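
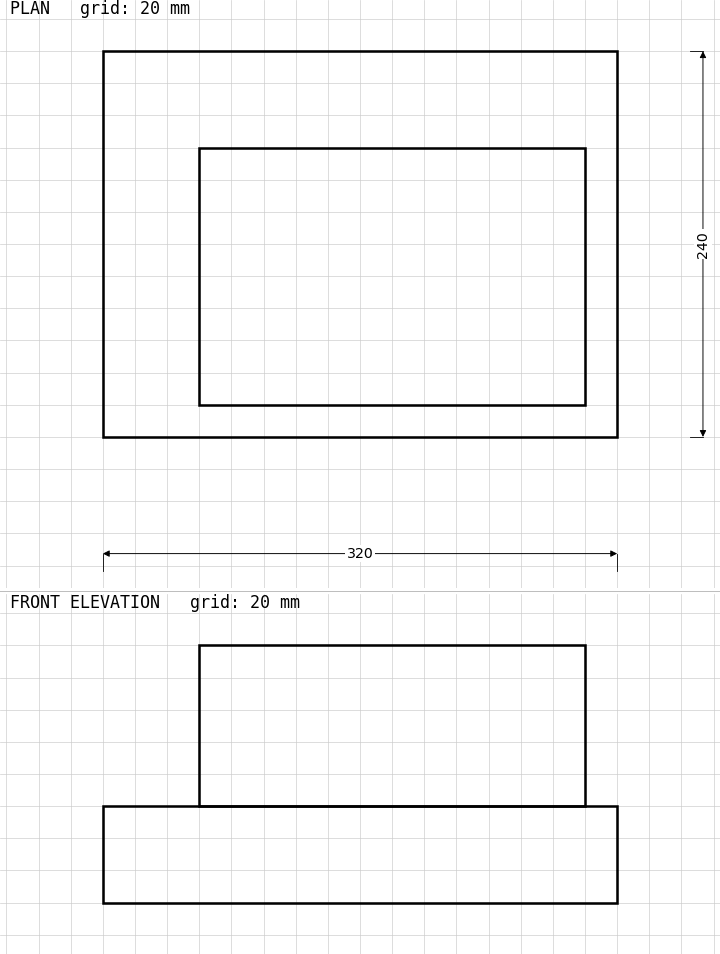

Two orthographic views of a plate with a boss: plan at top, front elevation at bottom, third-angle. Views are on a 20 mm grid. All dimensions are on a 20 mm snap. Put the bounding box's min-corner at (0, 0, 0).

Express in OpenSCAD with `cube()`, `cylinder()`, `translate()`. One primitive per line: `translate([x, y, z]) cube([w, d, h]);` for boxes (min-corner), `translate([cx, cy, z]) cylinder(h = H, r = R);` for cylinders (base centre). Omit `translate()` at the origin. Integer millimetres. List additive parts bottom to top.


cube([320, 240, 60]);
translate([60, 20, 60]) cube([240, 160, 100]);


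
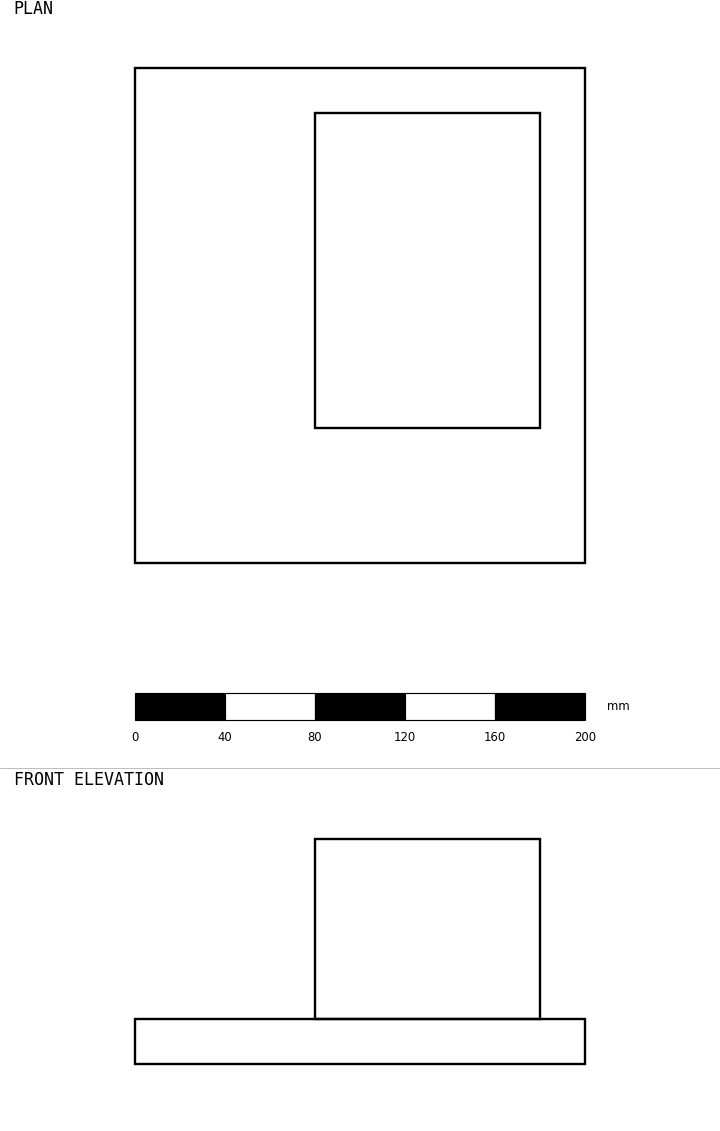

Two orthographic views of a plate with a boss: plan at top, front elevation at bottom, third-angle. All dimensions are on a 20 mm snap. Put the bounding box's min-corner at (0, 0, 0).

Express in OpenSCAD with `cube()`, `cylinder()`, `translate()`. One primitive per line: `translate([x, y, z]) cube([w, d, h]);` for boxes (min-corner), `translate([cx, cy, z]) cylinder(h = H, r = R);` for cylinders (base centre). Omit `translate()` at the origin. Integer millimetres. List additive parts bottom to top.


cube([200, 220, 20]);
translate([80, 60, 20]) cube([100, 140, 80]);


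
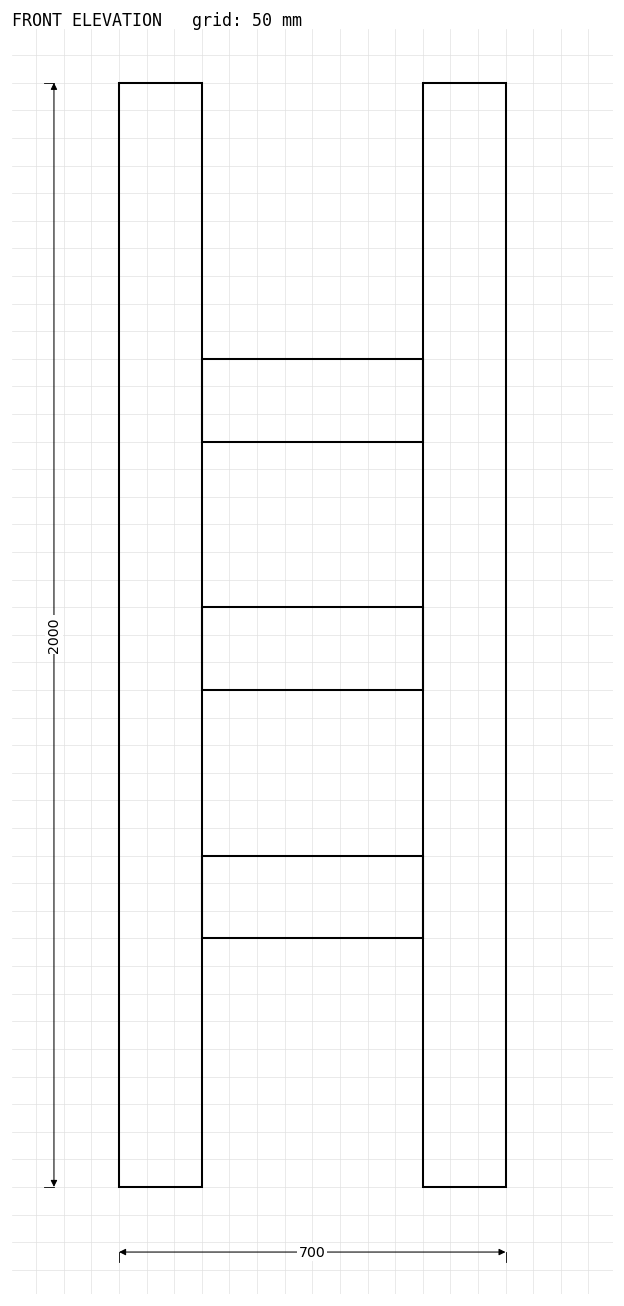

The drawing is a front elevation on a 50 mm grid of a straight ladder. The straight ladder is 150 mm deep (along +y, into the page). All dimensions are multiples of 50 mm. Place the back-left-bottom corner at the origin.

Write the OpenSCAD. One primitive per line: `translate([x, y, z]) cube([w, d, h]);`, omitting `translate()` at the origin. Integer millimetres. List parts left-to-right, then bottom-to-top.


cube([150, 150, 2000]);
translate([150, 0, 450]) cube([400, 150, 150]);
translate([150, 0, 900]) cube([400, 150, 150]);
translate([150, 0, 1350]) cube([400, 150, 150]);
translate([550, 0, 0]) cube([150, 150, 2000]);


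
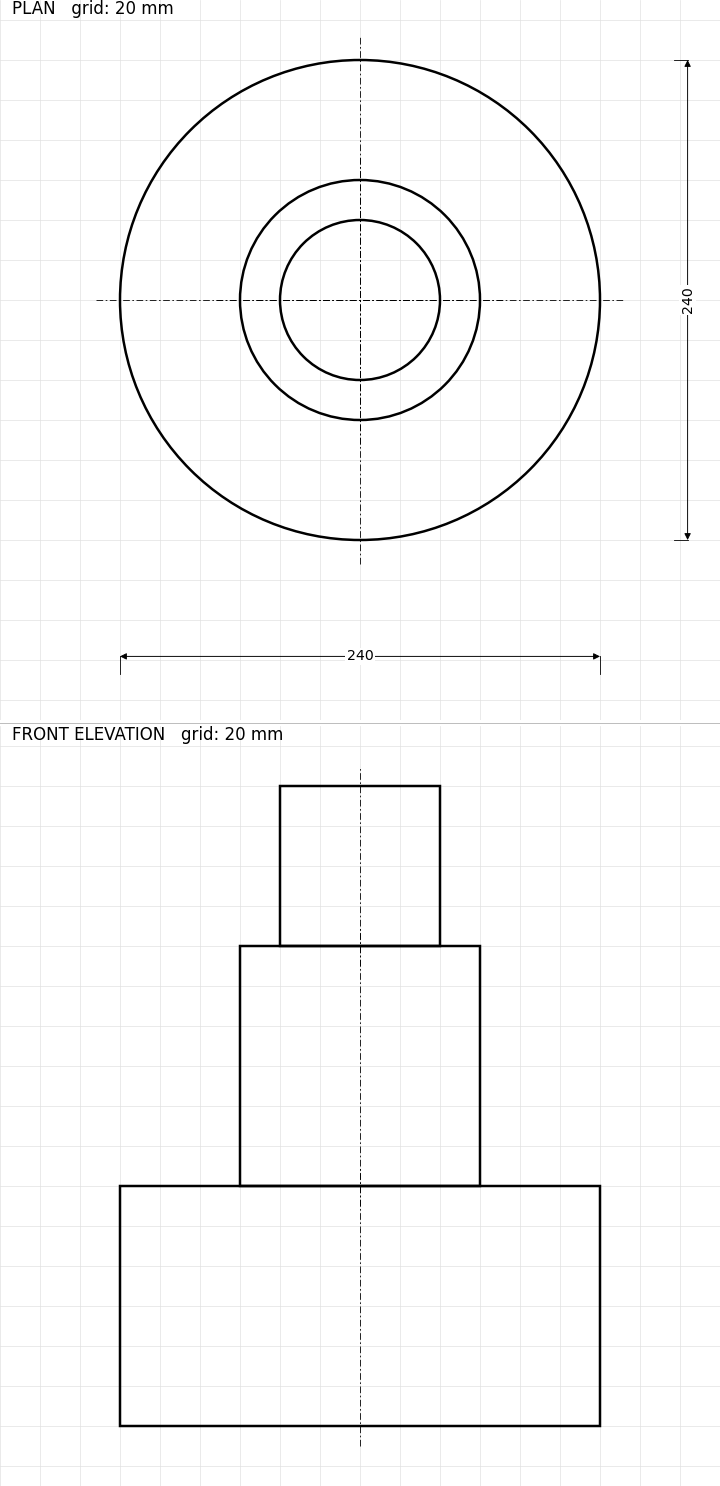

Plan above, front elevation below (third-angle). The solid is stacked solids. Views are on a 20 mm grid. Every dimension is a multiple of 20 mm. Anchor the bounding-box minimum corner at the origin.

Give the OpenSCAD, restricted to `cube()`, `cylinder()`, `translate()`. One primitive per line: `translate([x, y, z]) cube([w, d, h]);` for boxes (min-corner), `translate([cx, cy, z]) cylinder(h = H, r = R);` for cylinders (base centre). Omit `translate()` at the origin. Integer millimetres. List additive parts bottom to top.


translate([120, 120, 0]) cylinder(h = 120, r = 120);
translate([120, 120, 120]) cylinder(h = 120, r = 60);
translate([120, 120, 240]) cylinder(h = 80, r = 40);


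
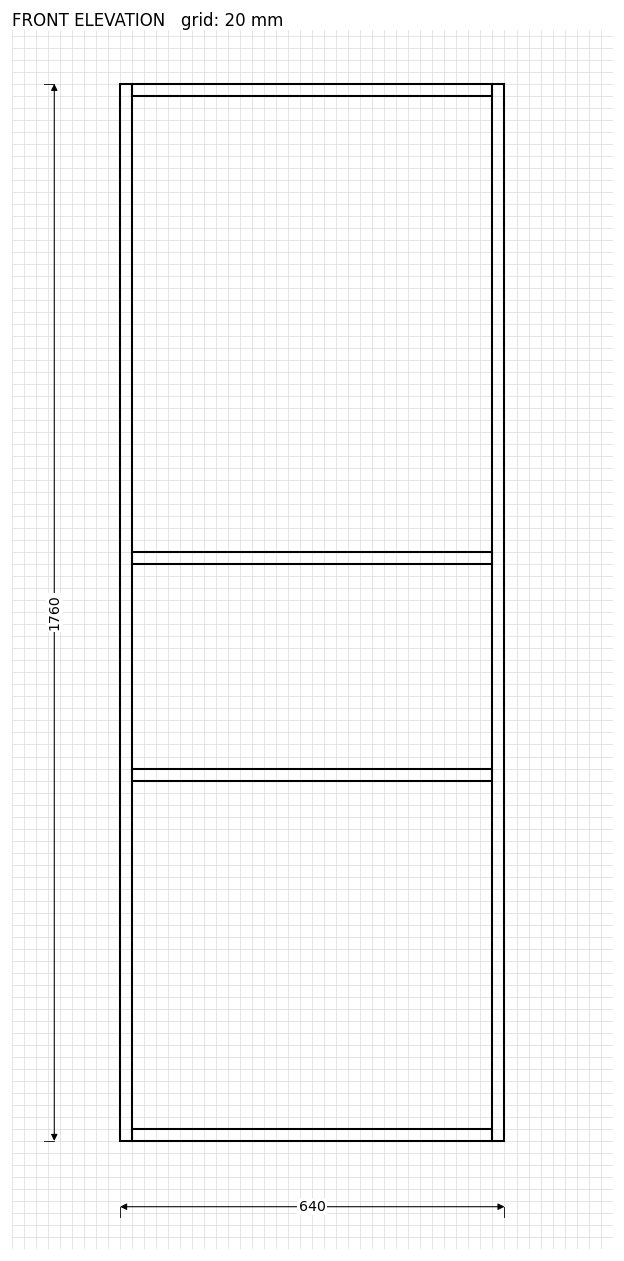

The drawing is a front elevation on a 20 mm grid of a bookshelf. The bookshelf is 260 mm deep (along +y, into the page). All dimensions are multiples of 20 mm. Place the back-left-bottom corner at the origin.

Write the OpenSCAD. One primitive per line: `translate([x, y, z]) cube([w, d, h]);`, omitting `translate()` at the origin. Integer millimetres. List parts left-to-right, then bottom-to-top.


cube([20, 260, 1760]);
translate([20, 0, 0]) cube([600, 260, 20]);
translate([20, 0, 600]) cube([600, 260, 20]);
translate([20, 0, 960]) cube([600, 260, 20]);
translate([20, 0, 1740]) cube([600, 260, 20]);
translate([620, 0, 0]) cube([20, 260, 1760]);


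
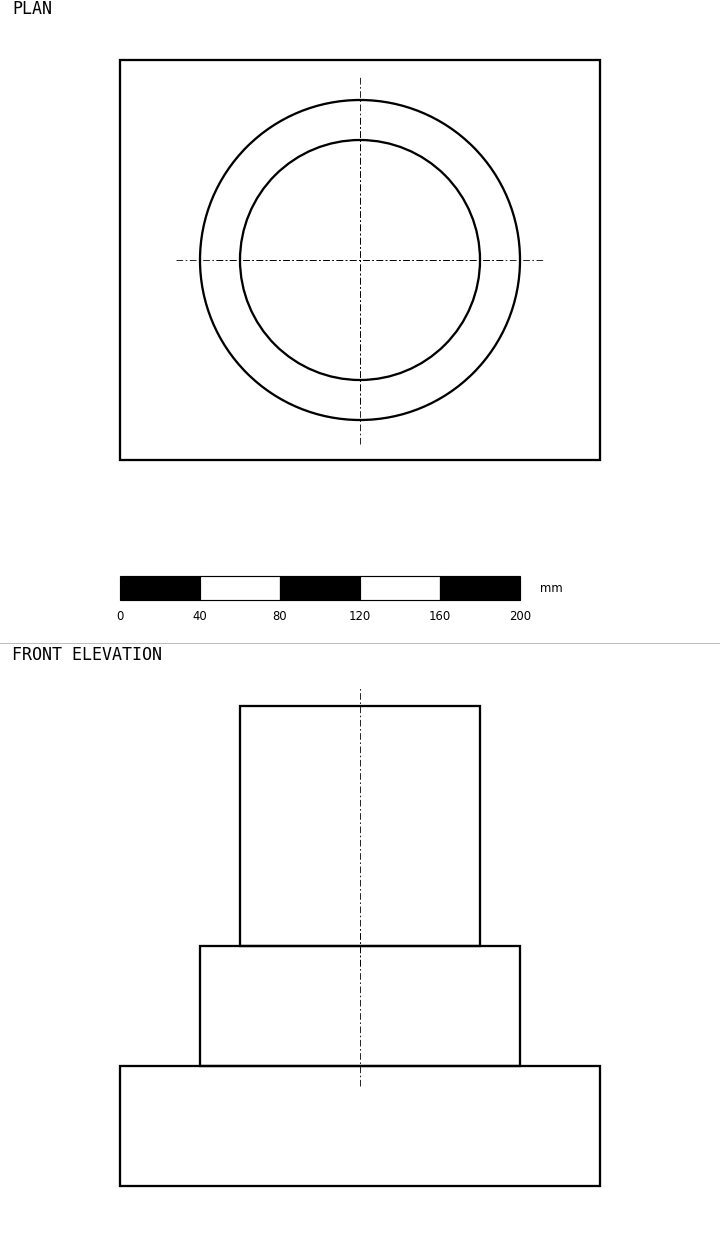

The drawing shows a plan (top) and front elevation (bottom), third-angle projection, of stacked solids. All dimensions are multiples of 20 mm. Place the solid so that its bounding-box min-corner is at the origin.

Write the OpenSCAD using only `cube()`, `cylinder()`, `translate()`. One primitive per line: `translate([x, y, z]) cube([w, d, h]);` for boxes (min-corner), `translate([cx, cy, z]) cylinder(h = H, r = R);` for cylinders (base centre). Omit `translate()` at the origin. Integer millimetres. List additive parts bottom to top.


cube([240, 200, 60]);
translate([120, 100, 60]) cylinder(h = 60, r = 80);
translate([120, 100, 120]) cylinder(h = 120, r = 60);


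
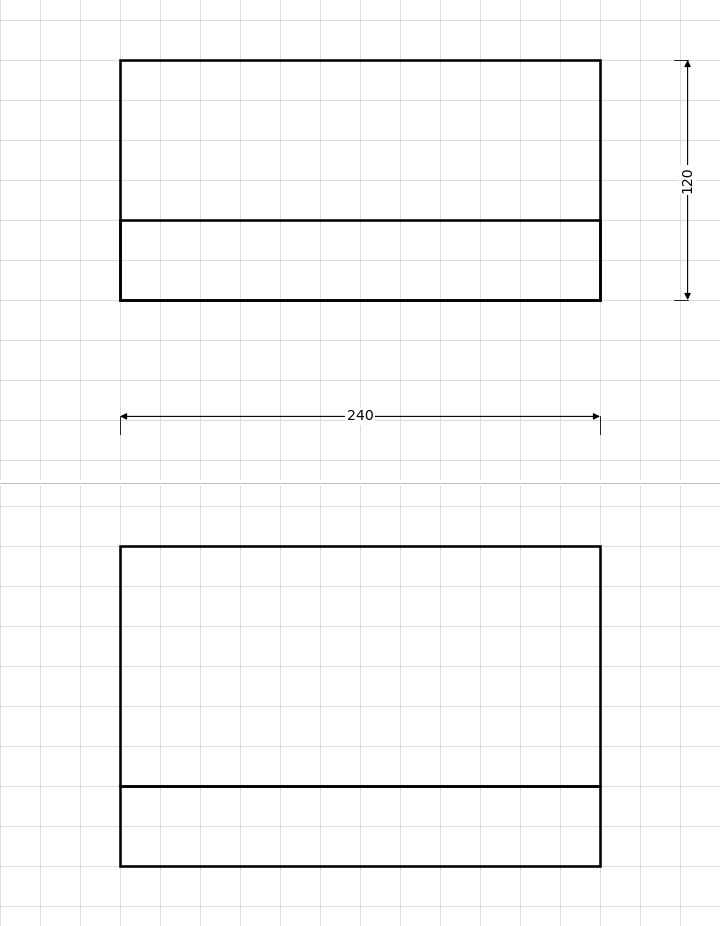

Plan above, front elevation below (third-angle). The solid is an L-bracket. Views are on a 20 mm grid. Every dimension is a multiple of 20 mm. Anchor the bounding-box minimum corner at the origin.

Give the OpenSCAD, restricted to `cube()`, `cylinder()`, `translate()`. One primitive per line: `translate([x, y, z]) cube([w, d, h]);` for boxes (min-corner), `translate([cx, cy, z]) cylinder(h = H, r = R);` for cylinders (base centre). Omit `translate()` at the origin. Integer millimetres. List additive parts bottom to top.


cube([240, 120, 40]);
translate([0, 0, 40]) cube([240, 40, 120]);


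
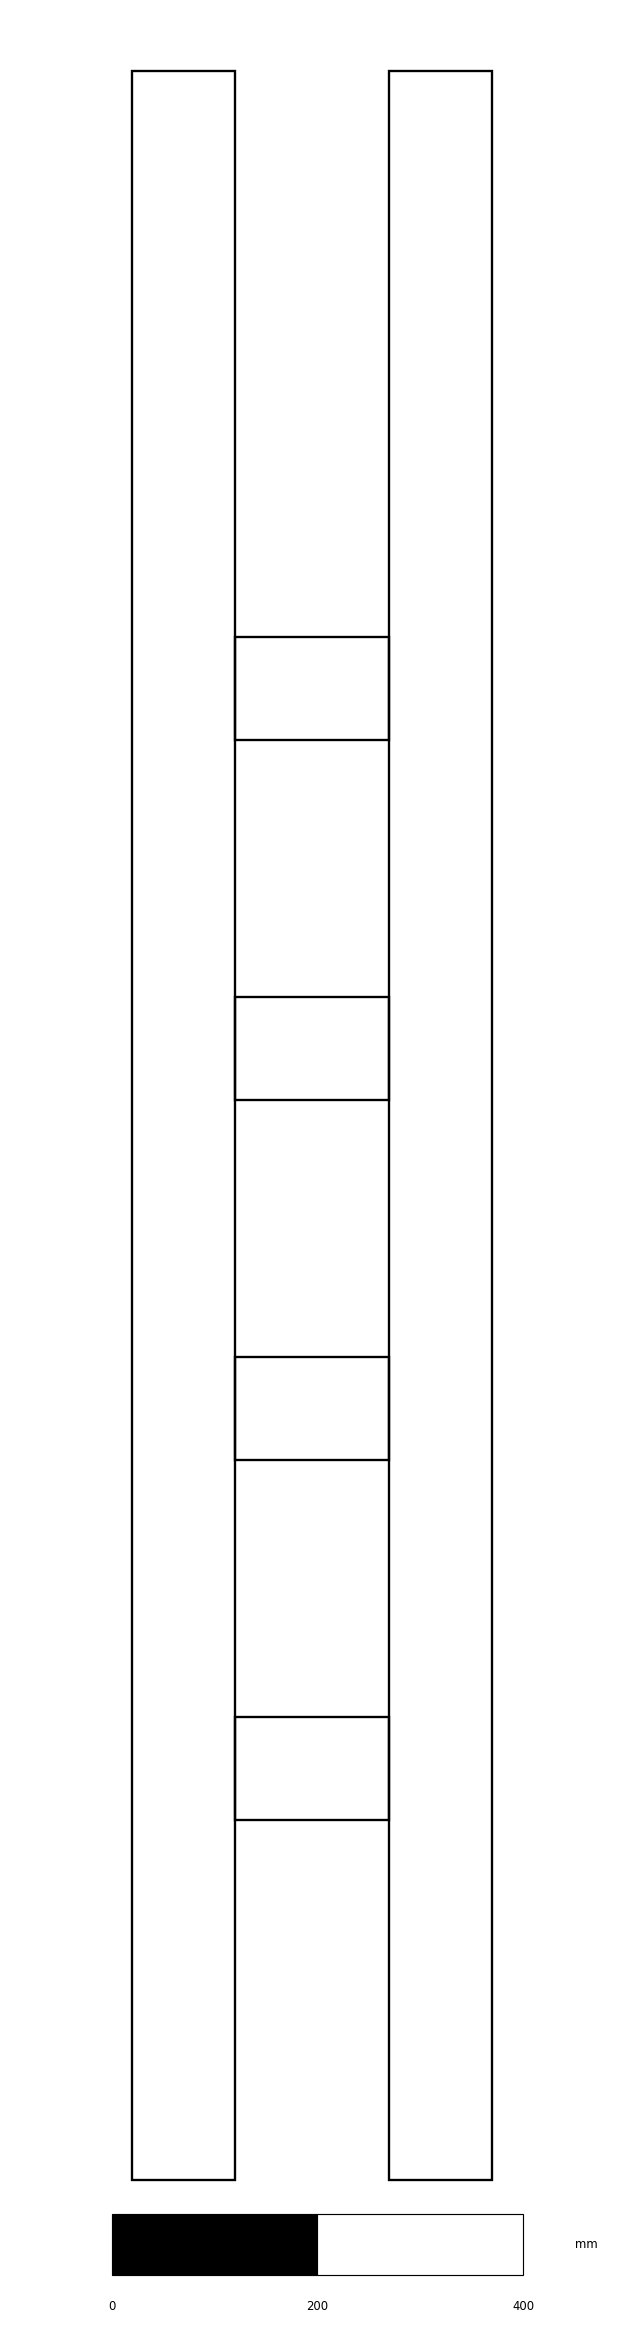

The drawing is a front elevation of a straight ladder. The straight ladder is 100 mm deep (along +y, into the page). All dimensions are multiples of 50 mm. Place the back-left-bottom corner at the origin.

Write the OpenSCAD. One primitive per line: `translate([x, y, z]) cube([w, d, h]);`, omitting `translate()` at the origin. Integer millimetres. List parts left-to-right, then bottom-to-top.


cube([100, 100, 2050]);
translate([100, 0, 350]) cube([150, 100, 100]);
translate([100, 0, 700]) cube([150, 100, 100]);
translate([100, 0, 1050]) cube([150, 100, 100]);
translate([100, 0, 1400]) cube([150, 100, 100]);
translate([250, 0, 0]) cube([100, 100, 2050]);


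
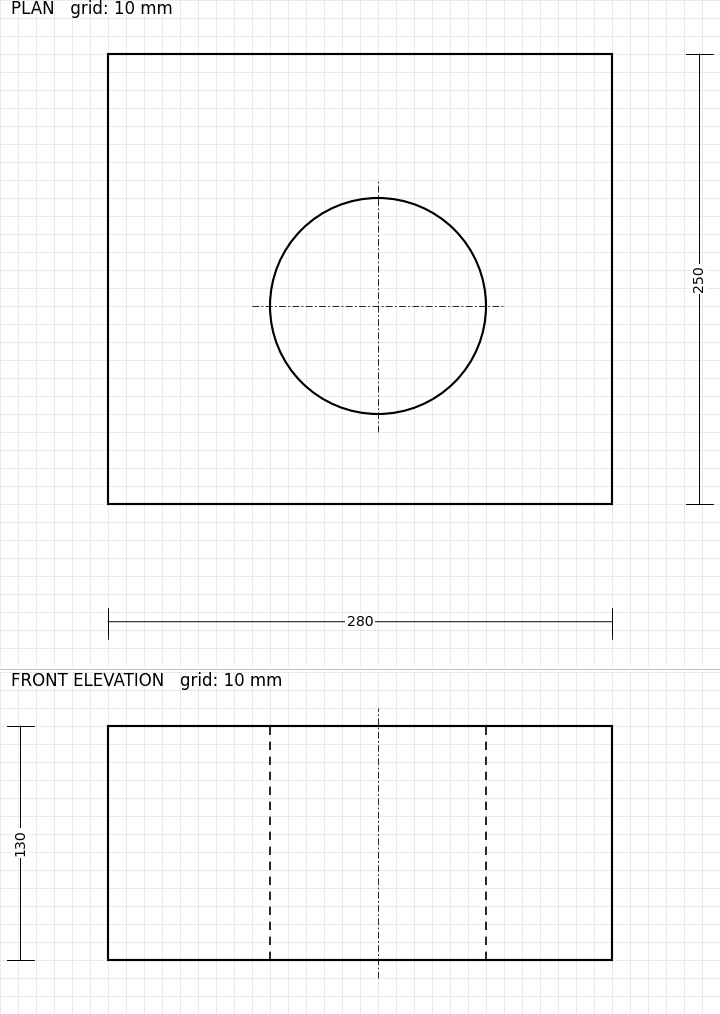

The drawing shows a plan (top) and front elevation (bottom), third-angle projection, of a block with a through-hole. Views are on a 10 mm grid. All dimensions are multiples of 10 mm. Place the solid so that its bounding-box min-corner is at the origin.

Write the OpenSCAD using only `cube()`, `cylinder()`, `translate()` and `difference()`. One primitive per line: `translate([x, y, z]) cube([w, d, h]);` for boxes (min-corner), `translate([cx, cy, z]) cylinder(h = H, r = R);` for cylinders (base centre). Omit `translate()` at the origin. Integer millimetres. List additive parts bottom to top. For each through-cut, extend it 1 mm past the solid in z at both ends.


difference() {
  cube([280, 250, 130]);
  translate([150, 110, -1]) cylinder(h = 132, r = 60);
}


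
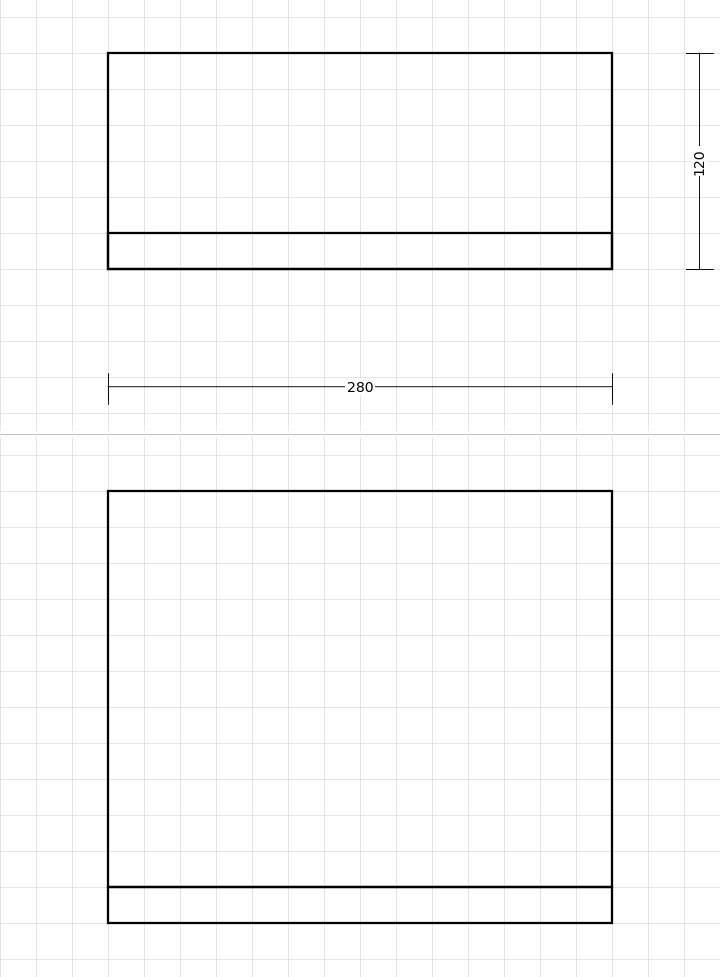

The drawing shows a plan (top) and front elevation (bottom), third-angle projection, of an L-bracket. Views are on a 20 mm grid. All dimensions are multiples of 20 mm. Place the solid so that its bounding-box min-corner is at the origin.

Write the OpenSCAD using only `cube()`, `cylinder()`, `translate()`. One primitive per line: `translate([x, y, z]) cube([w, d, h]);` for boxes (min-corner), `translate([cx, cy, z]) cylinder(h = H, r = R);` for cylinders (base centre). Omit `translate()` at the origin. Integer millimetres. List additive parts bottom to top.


cube([280, 120, 20]);
translate([0, 0, 20]) cube([280, 20, 220]);


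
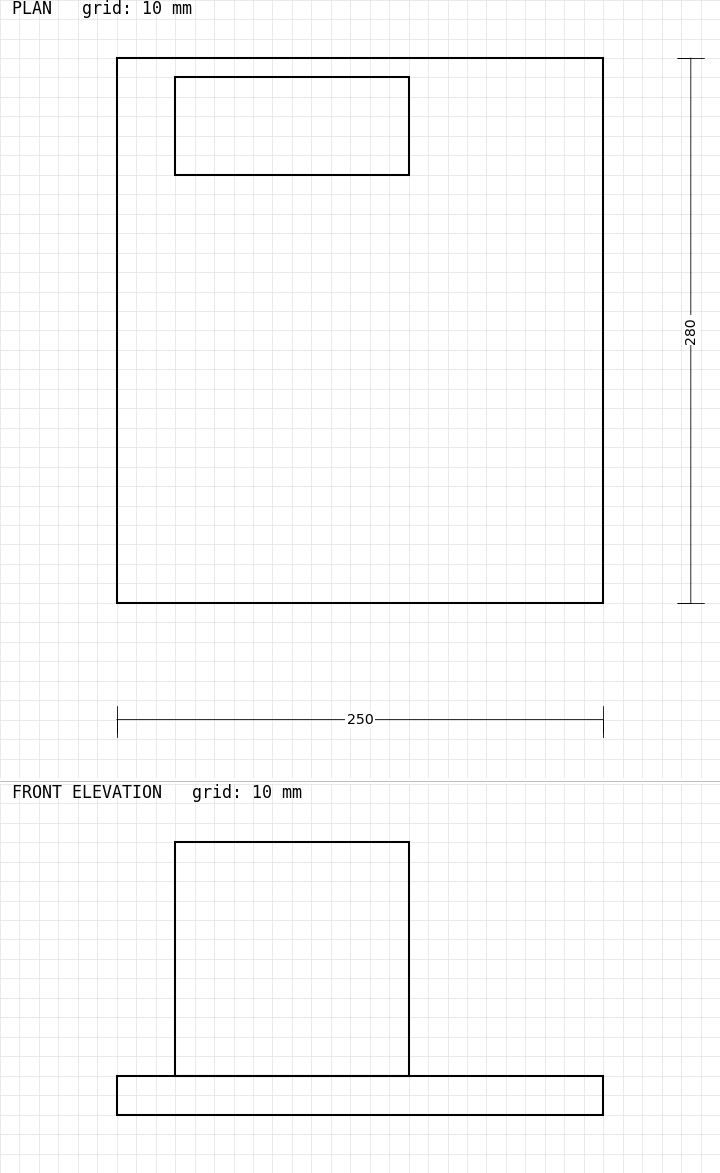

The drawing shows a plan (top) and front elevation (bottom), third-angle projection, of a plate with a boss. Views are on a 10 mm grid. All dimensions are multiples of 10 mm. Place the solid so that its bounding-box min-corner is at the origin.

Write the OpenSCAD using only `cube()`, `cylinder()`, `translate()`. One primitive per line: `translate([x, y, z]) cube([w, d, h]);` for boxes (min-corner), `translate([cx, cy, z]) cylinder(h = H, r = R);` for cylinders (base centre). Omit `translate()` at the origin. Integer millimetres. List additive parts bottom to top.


cube([250, 280, 20]);
translate([30, 220, 20]) cube([120, 50, 120]);


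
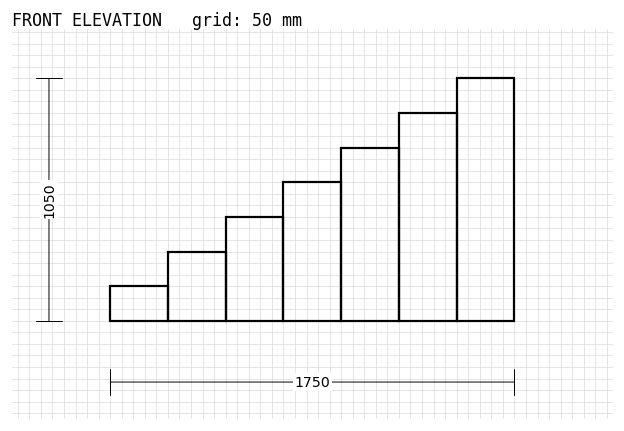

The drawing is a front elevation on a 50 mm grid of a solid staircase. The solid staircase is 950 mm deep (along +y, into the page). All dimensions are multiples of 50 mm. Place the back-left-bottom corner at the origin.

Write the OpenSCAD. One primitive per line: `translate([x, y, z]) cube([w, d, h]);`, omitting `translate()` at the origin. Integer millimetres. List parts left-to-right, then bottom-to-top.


cube([250, 950, 150]);
translate([250, 0, 0]) cube([250, 950, 300]);
translate([500, 0, 0]) cube([250, 950, 450]);
translate([750, 0, 0]) cube([250, 950, 600]);
translate([1000, 0, 0]) cube([250, 950, 750]);
translate([1250, 0, 0]) cube([250, 950, 900]);
translate([1500, 0, 0]) cube([250, 950, 1050]);


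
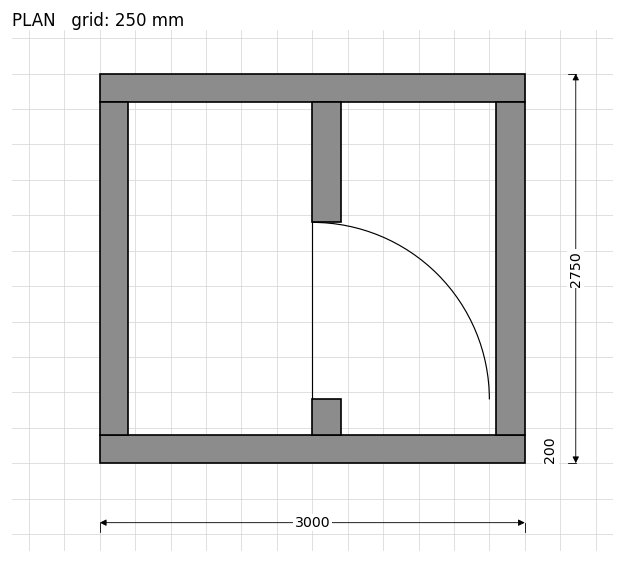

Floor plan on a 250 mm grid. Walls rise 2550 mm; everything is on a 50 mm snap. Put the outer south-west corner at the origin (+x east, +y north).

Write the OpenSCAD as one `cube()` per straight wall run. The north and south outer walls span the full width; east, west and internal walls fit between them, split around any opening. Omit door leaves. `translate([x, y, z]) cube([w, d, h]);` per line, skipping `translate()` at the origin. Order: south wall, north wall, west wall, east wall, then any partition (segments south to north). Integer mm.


cube([3000, 200, 2550]);
translate([0, 2550, 0]) cube([3000, 200, 2550]);
translate([0, 200, 0]) cube([200, 2350, 2550]);
translate([2800, 200, 0]) cube([200, 2350, 2550]);
translate([1500, 200, 0]) cube([200, 250, 2550]);
translate([1500, 1700, 0]) cube([200, 850, 2550]);


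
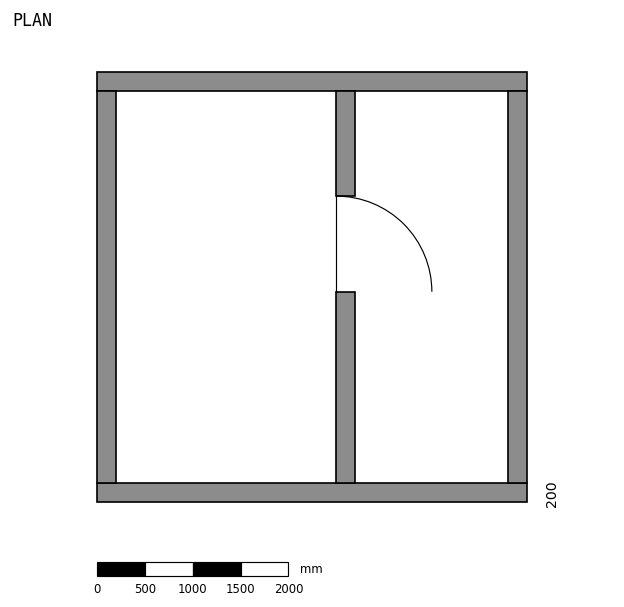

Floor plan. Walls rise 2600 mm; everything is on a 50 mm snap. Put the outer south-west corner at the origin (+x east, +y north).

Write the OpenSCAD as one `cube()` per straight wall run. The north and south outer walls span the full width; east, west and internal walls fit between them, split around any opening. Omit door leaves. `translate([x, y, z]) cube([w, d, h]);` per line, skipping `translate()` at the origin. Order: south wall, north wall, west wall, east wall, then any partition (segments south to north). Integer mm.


cube([4500, 200, 2600]);
translate([0, 4300, 0]) cube([4500, 200, 2600]);
translate([0, 200, 0]) cube([200, 4100, 2600]);
translate([4300, 200, 0]) cube([200, 4100, 2600]);
translate([2500, 200, 0]) cube([200, 2000, 2600]);
translate([2500, 3200, 0]) cube([200, 1100, 2600]);


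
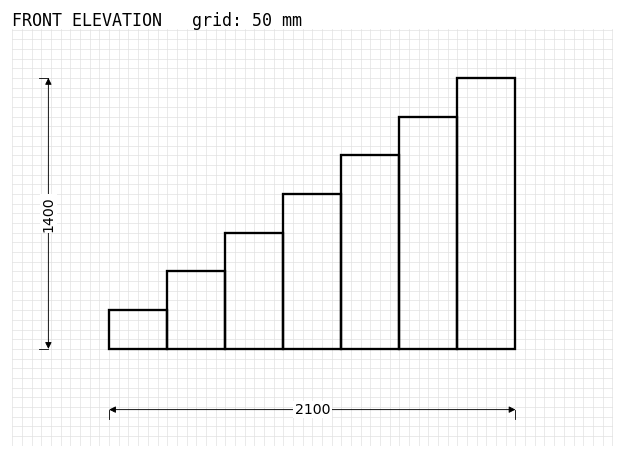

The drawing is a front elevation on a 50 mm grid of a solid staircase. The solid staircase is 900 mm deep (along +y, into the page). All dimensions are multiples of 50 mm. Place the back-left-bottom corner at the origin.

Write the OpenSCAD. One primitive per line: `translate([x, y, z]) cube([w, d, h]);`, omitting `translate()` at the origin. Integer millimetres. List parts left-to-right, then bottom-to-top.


cube([300, 900, 200]);
translate([300, 0, 0]) cube([300, 900, 400]);
translate([600, 0, 0]) cube([300, 900, 600]);
translate([900, 0, 0]) cube([300, 900, 800]);
translate([1200, 0, 0]) cube([300, 900, 1000]);
translate([1500, 0, 0]) cube([300, 900, 1200]);
translate([1800, 0, 0]) cube([300, 900, 1400]);


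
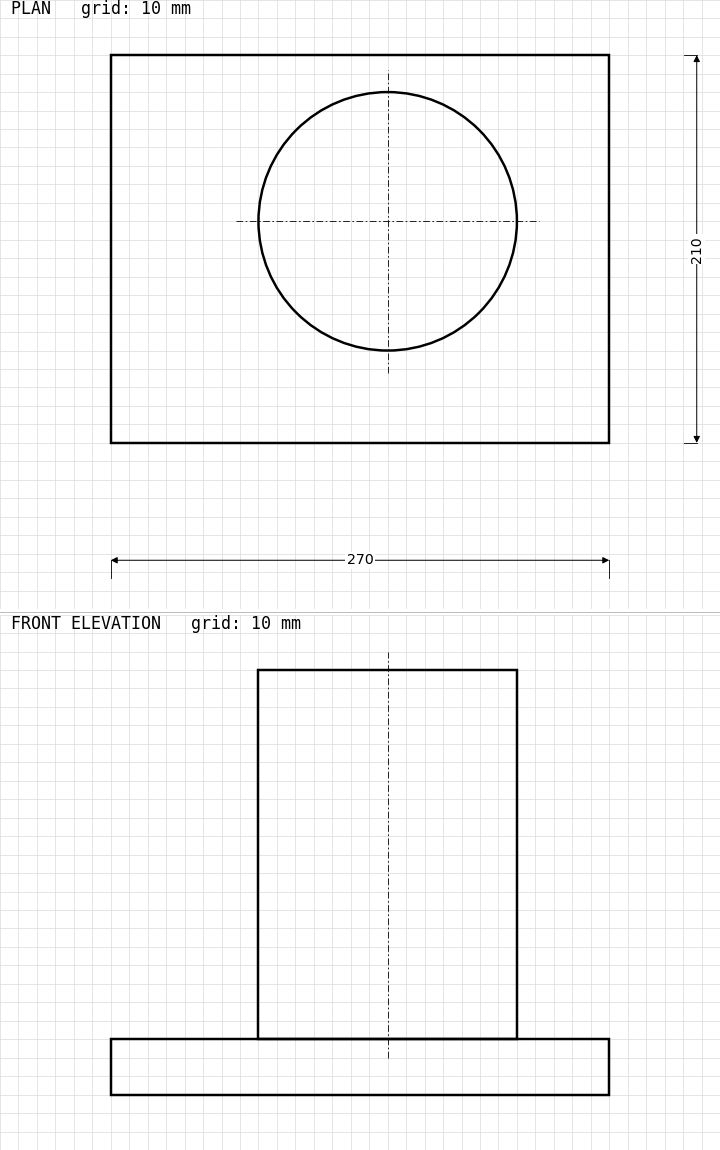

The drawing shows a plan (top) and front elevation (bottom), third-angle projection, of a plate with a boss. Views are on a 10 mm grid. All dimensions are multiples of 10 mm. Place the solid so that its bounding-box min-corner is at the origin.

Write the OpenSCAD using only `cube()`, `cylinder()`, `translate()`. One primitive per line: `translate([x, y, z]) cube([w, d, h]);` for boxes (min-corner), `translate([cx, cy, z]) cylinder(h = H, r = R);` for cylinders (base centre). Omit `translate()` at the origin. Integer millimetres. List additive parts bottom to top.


cube([270, 210, 30]);
translate([150, 120, 30]) cylinder(h = 200, r = 70);


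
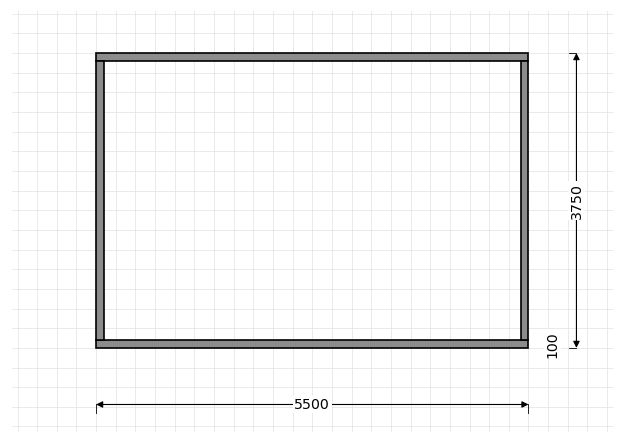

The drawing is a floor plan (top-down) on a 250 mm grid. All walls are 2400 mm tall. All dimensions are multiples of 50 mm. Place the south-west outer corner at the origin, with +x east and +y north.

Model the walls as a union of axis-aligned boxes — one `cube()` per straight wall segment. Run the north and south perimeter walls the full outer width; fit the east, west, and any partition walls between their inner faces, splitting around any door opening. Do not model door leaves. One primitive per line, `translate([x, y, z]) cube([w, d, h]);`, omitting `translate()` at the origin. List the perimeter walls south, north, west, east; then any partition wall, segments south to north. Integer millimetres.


cube([5500, 100, 2400]);
translate([0, 3650, 0]) cube([5500, 100, 2400]);
translate([0, 100, 0]) cube([100, 3550, 2400]);
translate([5400, 100, 0]) cube([100, 3550, 2400]);


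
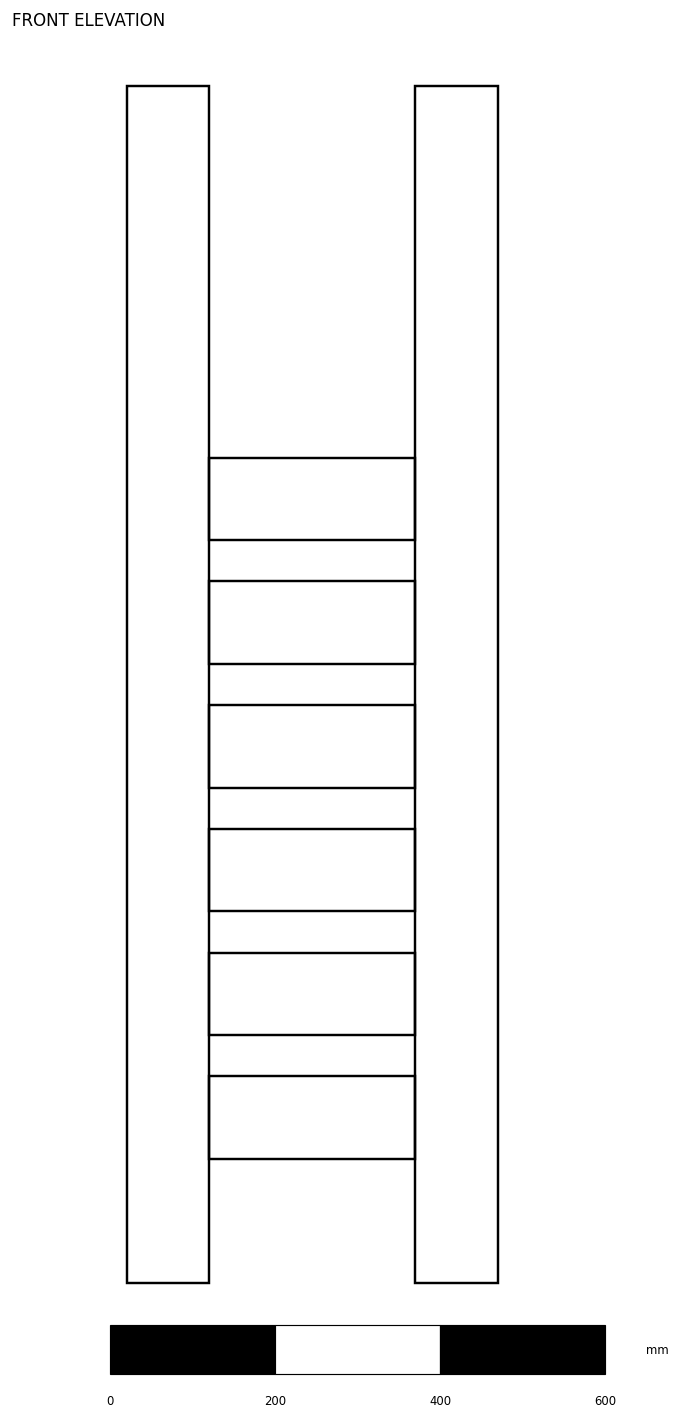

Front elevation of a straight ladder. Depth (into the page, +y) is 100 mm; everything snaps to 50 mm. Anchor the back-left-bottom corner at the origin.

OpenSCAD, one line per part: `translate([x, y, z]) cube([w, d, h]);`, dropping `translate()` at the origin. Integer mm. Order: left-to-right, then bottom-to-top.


cube([100, 100, 1450]);
translate([100, 0, 150]) cube([250, 100, 100]);
translate([100, 0, 300]) cube([250, 100, 100]);
translate([100, 0, 450]) cube([250, 100, 100]);
translate([100, 0, 600]) cube([250, 100, 100]);
translate([100, 0, 750]) cube([250, 100, 100]);
translate([100, 0, 900]) cube([250, 100, 100]);
translate([350, 0, 0]) cube([100, 100, 1450]);


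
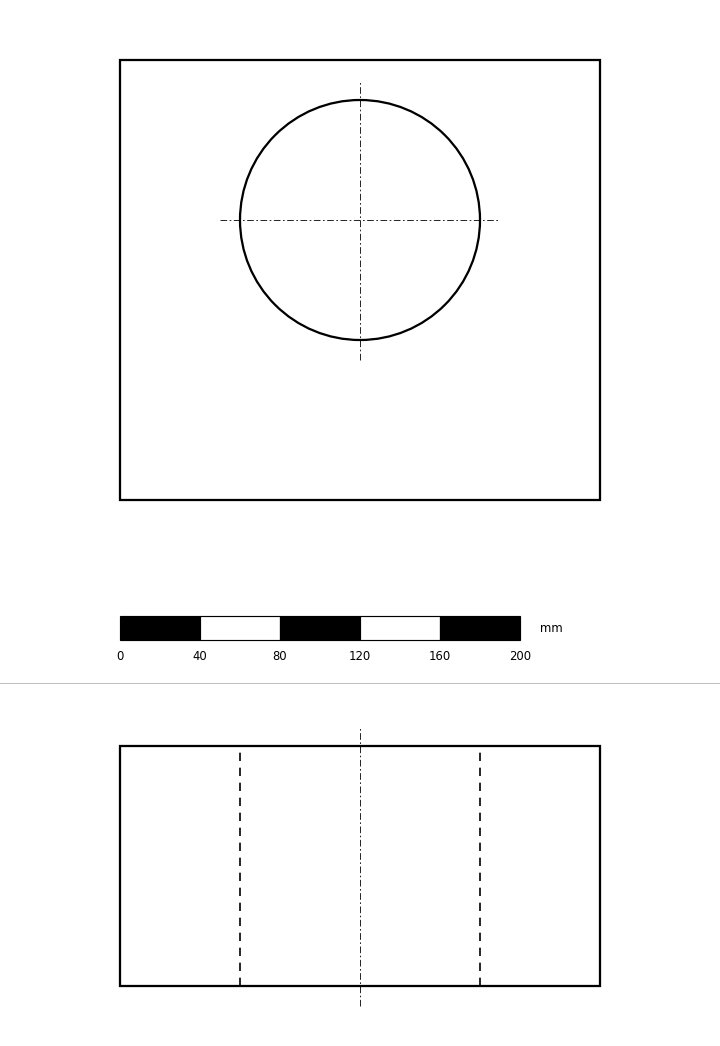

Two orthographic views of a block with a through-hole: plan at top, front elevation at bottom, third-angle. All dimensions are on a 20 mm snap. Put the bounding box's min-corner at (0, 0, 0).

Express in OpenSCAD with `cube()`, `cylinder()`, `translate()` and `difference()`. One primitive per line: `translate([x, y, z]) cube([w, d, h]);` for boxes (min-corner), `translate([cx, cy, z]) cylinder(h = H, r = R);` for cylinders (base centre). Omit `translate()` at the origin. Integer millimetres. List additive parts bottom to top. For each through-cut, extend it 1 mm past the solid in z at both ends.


difference() {
  cube([240, 220, 120]);
  translate([120, 140, -1]) cylinder(h = 122, r = 60);
}


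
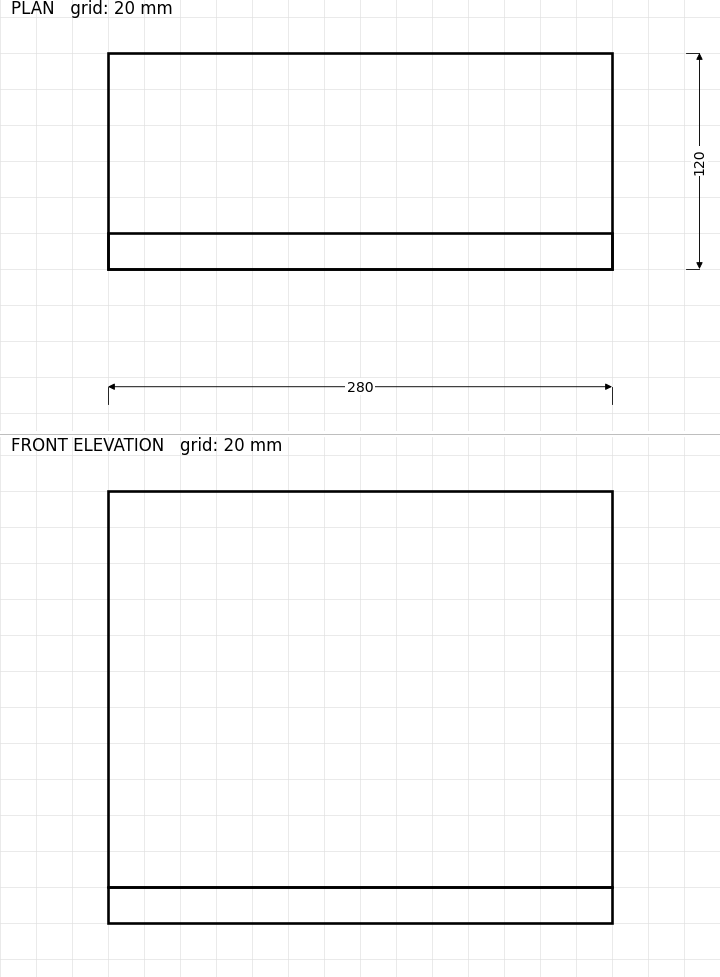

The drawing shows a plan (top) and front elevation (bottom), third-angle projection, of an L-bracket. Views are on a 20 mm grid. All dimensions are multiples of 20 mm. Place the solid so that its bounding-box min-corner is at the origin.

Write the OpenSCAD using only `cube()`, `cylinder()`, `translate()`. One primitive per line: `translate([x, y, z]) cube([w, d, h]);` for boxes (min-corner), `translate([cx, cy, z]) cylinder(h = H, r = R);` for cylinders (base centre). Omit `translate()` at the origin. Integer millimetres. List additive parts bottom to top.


cube([280, 120, 20]);
translate([0, 0, 20]) cube([280, 20, 220]);


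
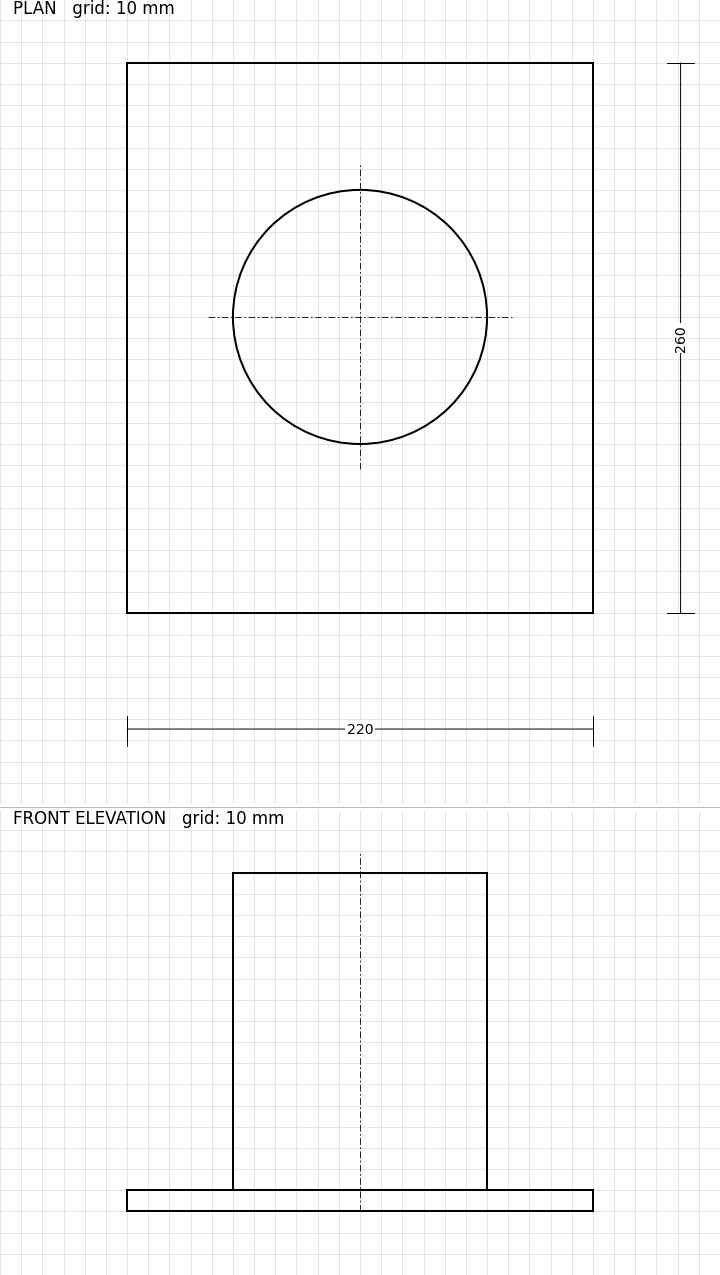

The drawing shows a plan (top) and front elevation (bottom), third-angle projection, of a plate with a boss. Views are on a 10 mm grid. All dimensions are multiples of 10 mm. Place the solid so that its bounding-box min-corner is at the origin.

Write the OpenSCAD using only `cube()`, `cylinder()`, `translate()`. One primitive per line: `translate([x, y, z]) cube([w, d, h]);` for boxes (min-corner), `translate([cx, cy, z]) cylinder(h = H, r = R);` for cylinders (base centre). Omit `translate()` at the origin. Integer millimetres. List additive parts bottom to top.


cube([220, 260, 10]);
translate([110, 140, 10]) cylinder(h = 150, r = 60);


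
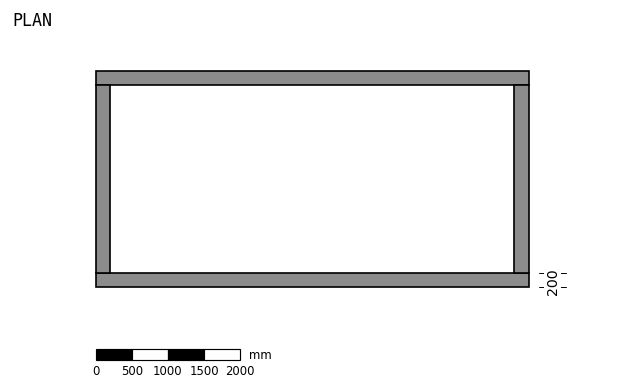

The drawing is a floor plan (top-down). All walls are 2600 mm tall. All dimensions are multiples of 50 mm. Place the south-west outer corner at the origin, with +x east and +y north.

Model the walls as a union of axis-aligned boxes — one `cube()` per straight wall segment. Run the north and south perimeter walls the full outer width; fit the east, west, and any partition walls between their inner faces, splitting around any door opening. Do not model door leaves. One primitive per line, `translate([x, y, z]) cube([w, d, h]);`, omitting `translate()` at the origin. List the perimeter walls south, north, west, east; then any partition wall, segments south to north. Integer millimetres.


cube([6000, 200, 2600]);
translate([0, 2800, 0]) cube([6000, 200, 2600]);
translate([0, 200, 0]) cube([200, 2600, 2600]);
translate([5800, 200, 0]) cube([200, 2600, 2600]);


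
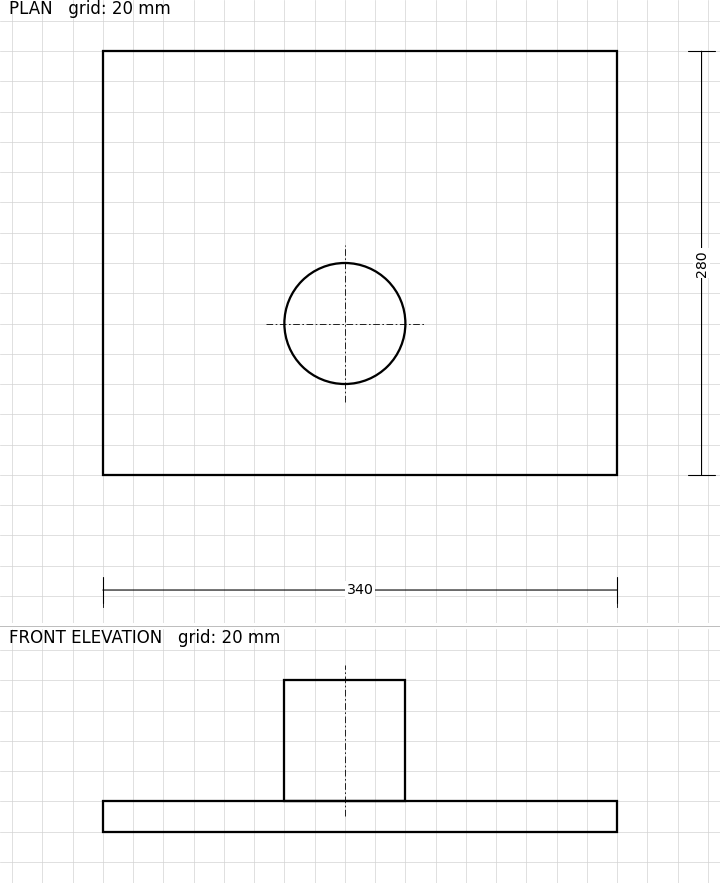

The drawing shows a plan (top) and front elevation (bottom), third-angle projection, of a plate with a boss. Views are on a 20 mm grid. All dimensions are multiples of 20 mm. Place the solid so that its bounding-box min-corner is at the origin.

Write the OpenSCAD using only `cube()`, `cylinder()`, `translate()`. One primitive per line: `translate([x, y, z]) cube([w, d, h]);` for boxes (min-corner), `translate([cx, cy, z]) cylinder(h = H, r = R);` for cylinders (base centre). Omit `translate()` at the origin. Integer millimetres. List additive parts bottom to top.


cube([340, 280, 20]);
translate([160, 100, 20]) cylinder(h = 80, r = 40);


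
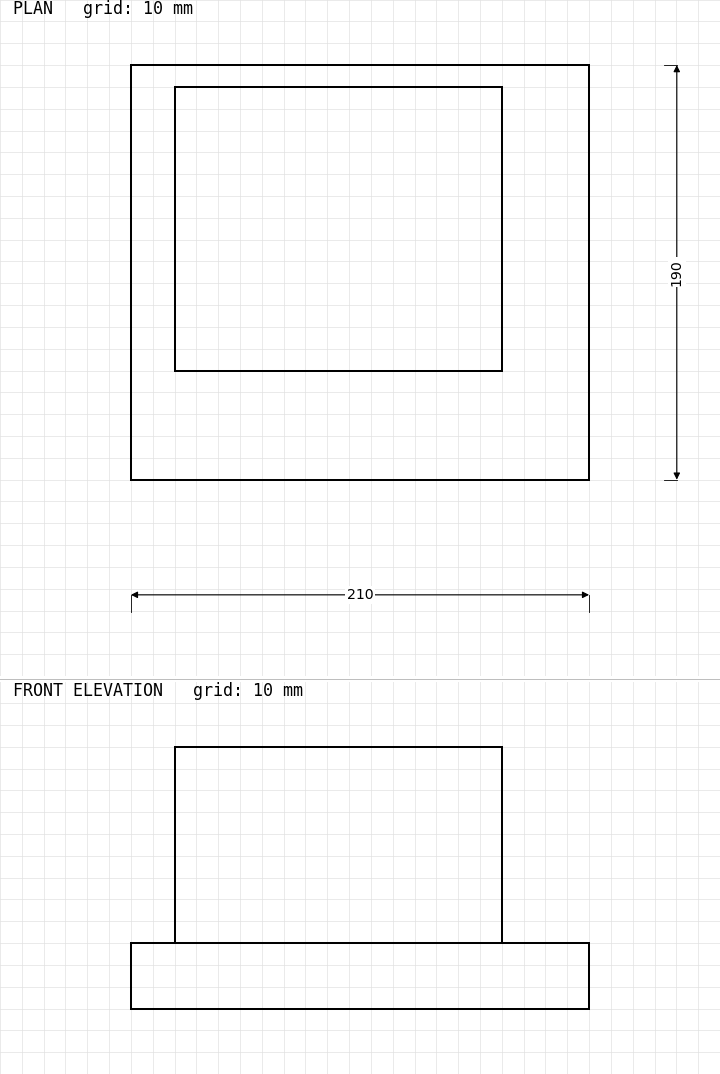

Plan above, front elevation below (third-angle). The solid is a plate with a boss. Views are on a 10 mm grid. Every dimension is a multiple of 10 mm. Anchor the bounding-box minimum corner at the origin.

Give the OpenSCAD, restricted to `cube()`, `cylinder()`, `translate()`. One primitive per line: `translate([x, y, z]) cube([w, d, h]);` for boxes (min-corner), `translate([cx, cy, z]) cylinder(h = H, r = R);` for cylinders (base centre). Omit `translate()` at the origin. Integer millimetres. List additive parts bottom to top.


cube([210, 190, 30]);
translate([20, 50, 30]) cube([150, 130, 90]);


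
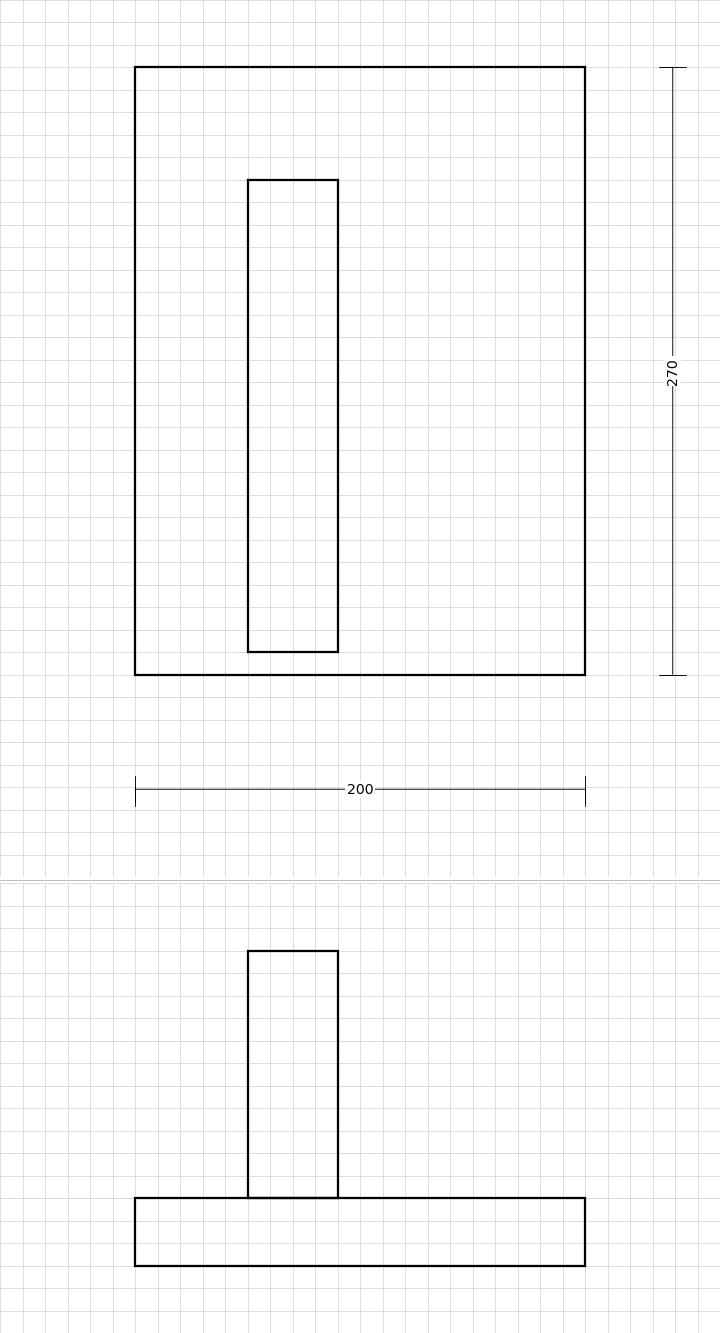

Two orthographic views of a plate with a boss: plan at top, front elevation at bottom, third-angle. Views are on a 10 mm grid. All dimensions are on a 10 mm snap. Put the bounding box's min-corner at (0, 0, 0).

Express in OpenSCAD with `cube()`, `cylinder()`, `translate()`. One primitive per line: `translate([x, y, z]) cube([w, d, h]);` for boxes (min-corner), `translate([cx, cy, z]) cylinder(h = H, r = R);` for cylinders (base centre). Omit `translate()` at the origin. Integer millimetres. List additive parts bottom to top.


cube([200, 270, 30]);
translate([50, 10, 30]) cube([40, 210, 110]);


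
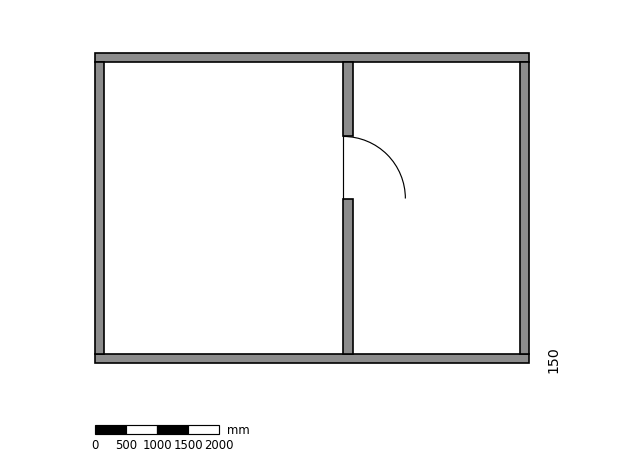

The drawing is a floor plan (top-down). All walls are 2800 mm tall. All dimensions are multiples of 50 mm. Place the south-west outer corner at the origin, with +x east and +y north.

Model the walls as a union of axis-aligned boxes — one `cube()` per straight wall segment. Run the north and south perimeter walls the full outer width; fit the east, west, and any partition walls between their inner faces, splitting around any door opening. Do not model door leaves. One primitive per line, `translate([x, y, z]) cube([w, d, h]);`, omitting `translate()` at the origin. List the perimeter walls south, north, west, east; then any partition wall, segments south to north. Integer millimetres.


cube([7000, 150, 2800]);
translate([0, 4850, 0]) cube([7000, 150, 2800]);
translate([0, 150, 0]) cube([150, 4700, 2800]);
translate([6850, 150, 0]) cube([150, 4700, 2800]);
translate([4000, 150, 0]) cube([150, 2500, 2800]);
translate([4000, 3650, 0]) cube([150, 1200, 2800]);


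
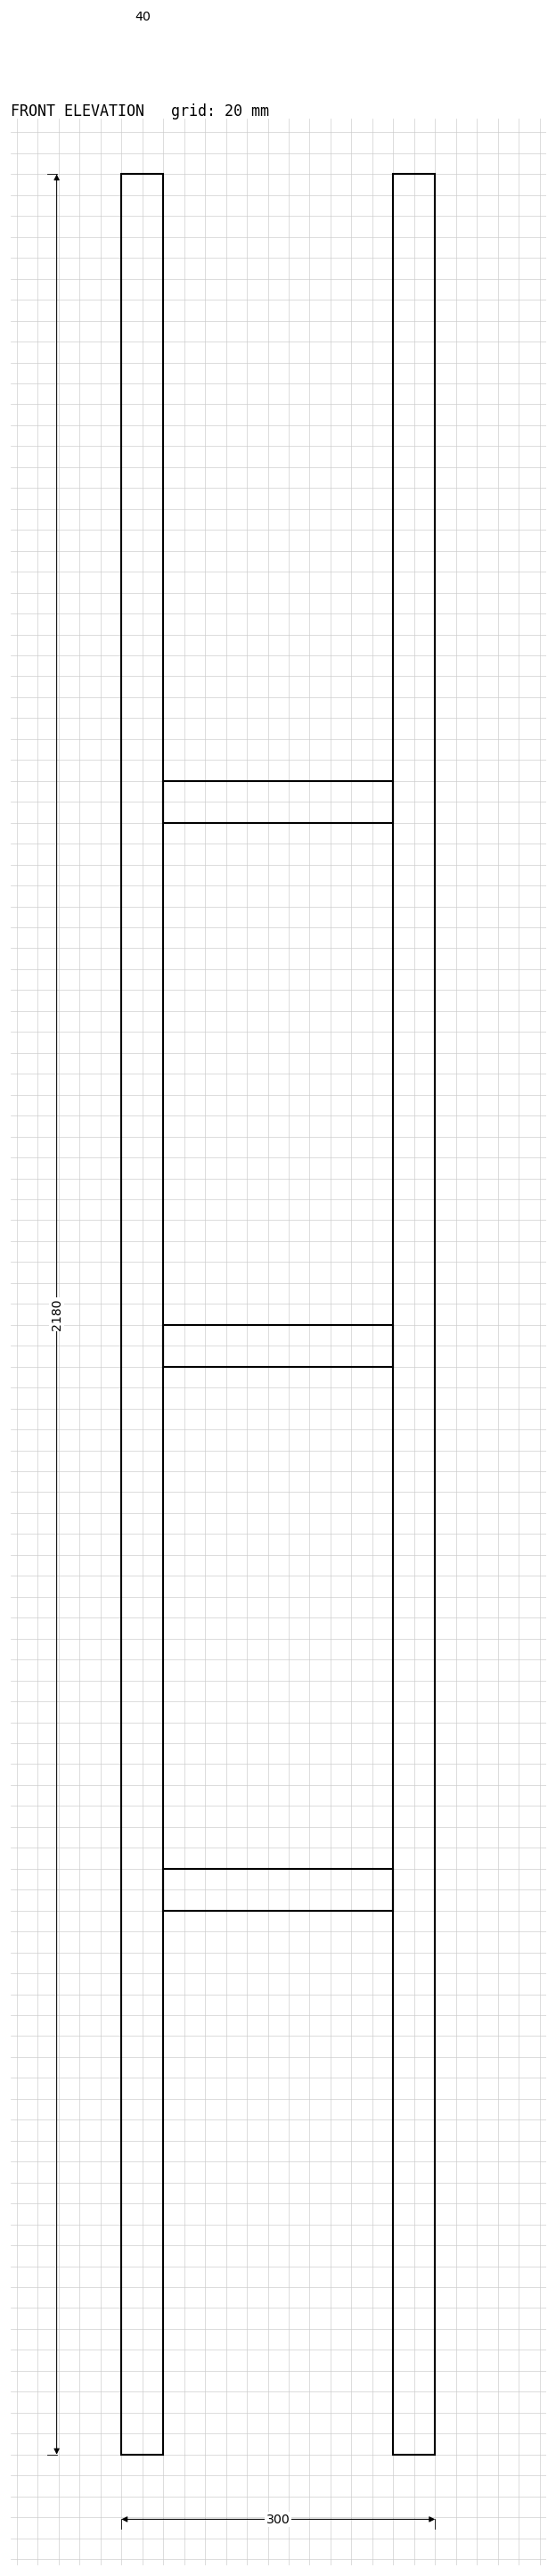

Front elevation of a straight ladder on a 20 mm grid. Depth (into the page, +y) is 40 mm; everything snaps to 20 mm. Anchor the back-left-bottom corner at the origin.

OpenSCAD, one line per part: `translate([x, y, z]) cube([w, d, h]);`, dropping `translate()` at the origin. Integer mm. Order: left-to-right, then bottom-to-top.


cube([40, 40, 2180]);
translate([40, 0, 520]) cube([220, 40, 40]);
translate([40, 0, 1040]) cube([220, 40, 40]);
translate([40, 0, 1560]) cube([220, 40, 40]);
translate([260, 0, 0]) cube([40, 40, 2180]);


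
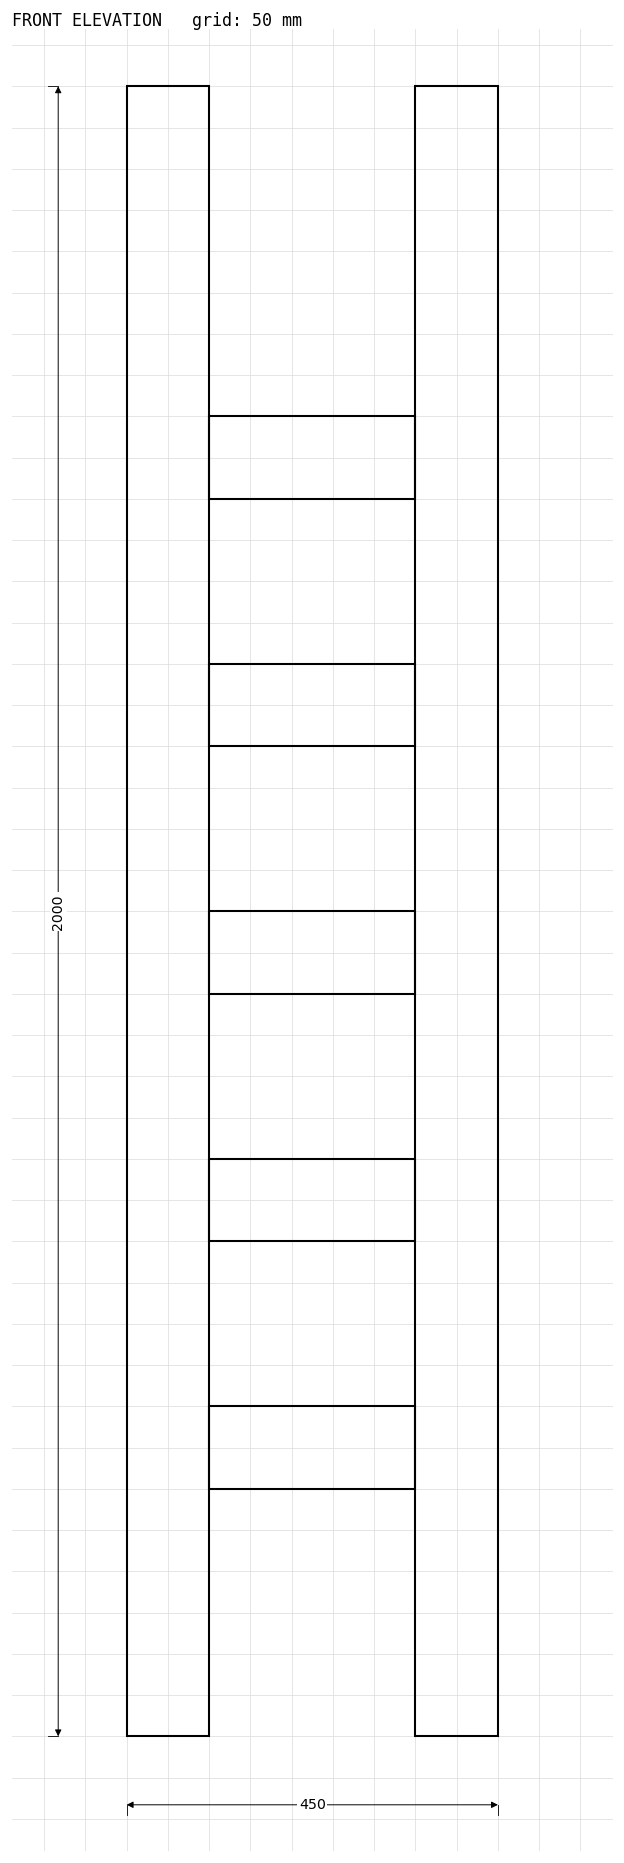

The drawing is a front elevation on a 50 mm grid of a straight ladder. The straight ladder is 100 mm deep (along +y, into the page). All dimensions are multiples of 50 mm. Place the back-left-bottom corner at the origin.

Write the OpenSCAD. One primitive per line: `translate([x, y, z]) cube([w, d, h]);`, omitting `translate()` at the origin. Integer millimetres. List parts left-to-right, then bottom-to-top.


cube([100, 100, 2000]);
translate([100, 0, 300]) cube([250, 100, 100]);
translate([100, 0, 600]) cube([250, 100, 100]);
translate([100, 0, 900]) cube([250, 100, 100]);
translate([100, 0, 1200]) cube([250, 100, 100]);
translate([100, 0, 1500]) cube([250, 100, 100]);
translate([350, 0, 0]) cube([100, 100, 2000]);


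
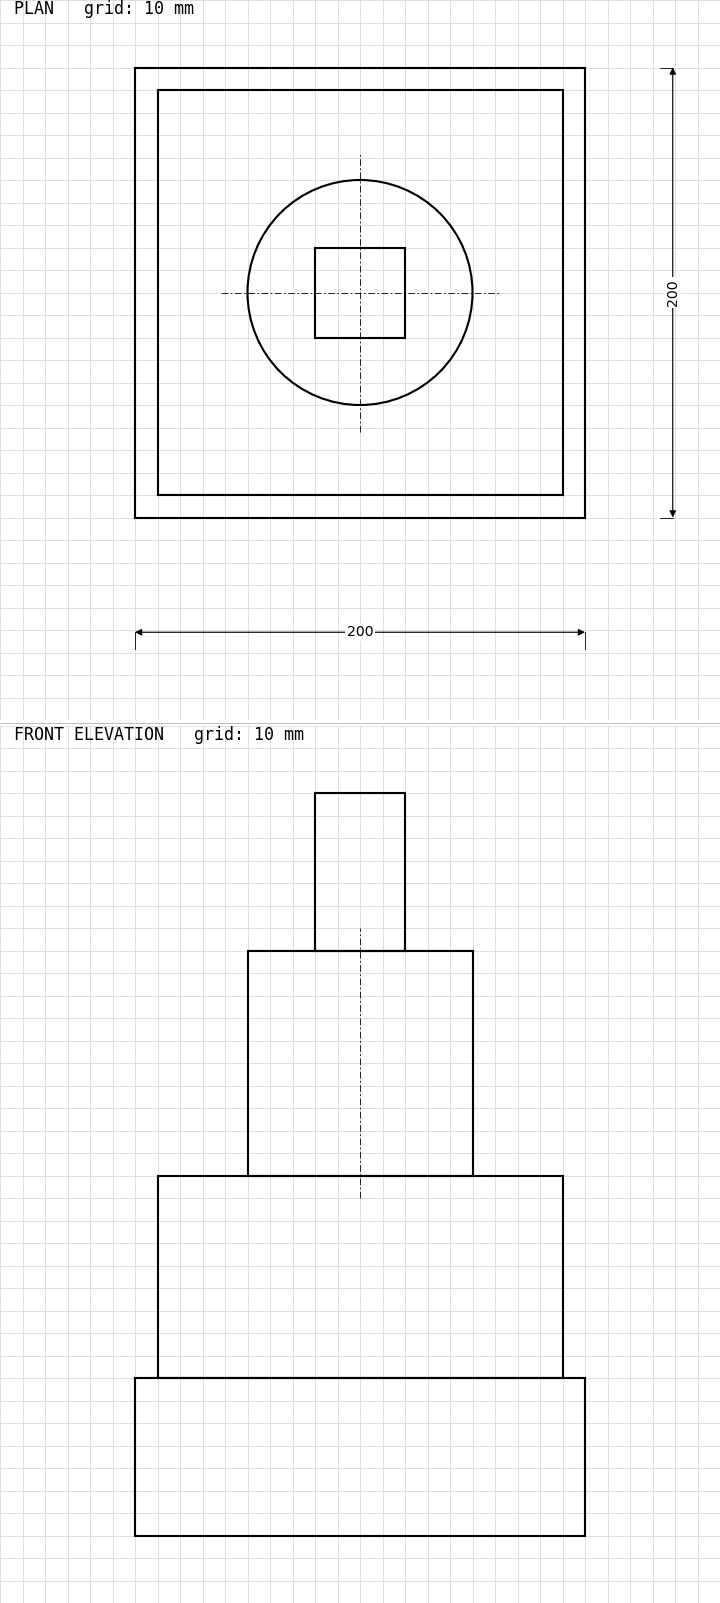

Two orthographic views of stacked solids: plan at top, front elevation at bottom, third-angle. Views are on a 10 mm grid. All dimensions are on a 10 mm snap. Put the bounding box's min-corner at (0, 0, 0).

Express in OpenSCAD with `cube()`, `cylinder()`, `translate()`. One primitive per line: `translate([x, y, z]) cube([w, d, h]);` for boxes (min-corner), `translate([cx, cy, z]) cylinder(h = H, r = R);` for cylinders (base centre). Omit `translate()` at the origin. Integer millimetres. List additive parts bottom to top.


cube([200, 200, 70]);
translate([10, 10, 70]) cube([180, 180, 90]);
translate([100, 100, 160]) cylinder(h = 100, r = 50);
translate([80, 80, 260]) cube([40, 40, 70]);


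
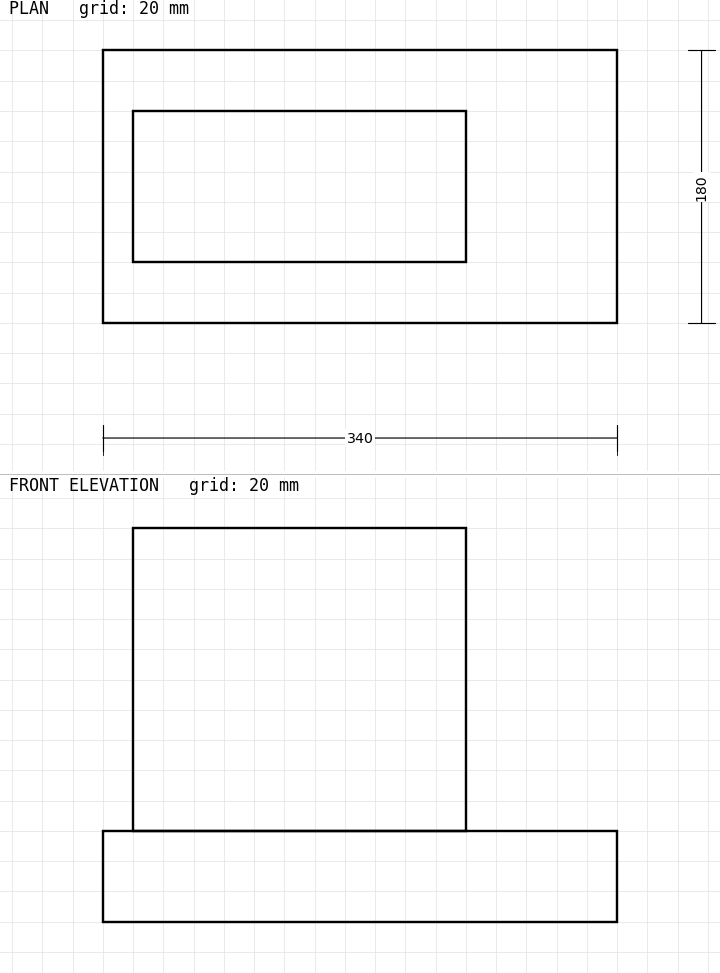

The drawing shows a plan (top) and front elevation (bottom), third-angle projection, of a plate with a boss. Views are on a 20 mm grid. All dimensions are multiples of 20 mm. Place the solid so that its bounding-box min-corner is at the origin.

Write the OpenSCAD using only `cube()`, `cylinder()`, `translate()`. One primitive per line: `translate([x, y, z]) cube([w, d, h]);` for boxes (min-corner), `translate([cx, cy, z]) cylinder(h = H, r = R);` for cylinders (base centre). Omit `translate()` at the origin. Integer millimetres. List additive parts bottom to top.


cube([340, 180, 60]);
translate([20, 40, 60]) cube([220, 100, 200]);


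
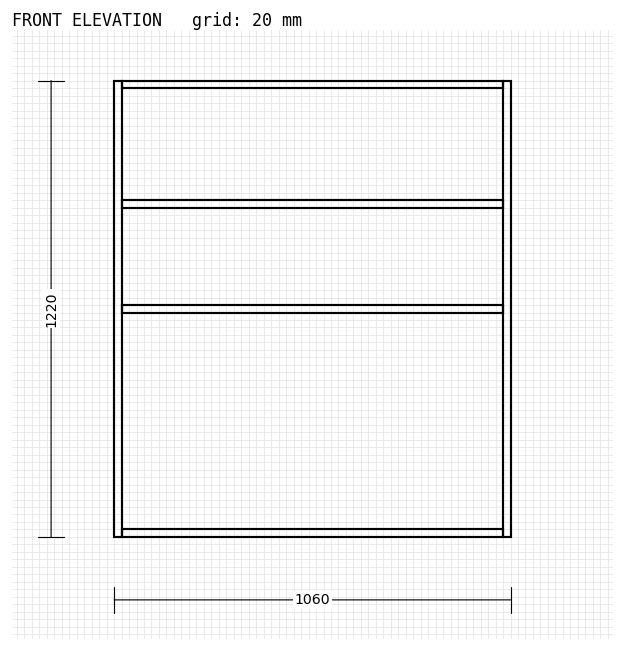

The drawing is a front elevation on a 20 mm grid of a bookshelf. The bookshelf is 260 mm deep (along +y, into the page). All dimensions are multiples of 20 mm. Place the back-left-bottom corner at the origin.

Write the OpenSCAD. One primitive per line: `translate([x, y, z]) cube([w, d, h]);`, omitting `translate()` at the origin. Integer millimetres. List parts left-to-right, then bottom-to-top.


cube([20, 260, 1220]);
translate([20, 0, 0]) cube([1020, 260, 20]);
translate([20, 0, 600]) cube([1020, 260, 20]);
translate([20, 0, 880]) cube([1020, 260, 20]);
translate([20, 0, 1200]) cube([1020, 260, 20]);
translate([1040, 0, 0]) cube([20, 260, 1220]);


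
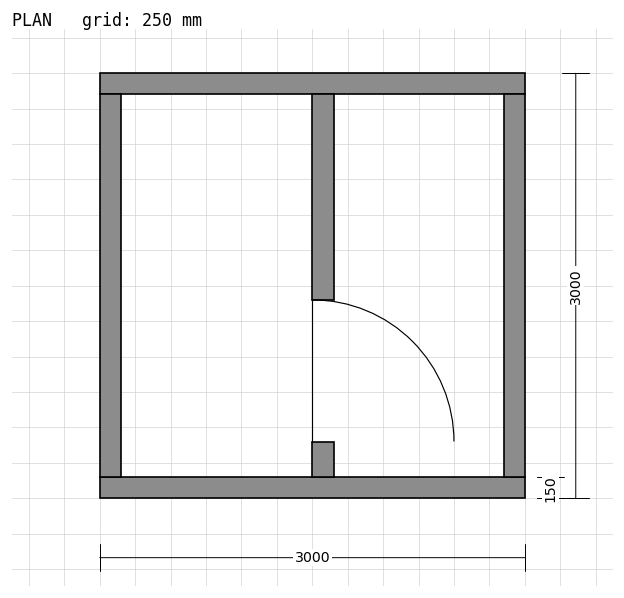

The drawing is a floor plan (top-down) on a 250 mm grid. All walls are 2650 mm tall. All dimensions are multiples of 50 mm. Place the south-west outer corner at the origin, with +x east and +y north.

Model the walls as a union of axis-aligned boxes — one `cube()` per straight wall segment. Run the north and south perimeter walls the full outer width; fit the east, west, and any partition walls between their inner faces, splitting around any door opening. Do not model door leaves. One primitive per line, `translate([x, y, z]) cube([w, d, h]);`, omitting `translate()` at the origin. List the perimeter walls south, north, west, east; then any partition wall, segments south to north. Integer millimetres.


cube([3000, 150, 2650]);
translate([0, 2850, 0]) cube([3000, 150, 2650]);
translate([0, 150, 0]) cube([150, 2700, 2650]);
translate([2850, 150, 0]) cube([150, 2700, 2650]);
translate([1500, 150, 0]) cube([150, 250, 2650]);
translate([1500, 1400, 0]) cube([150, 1450, 2650]);
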